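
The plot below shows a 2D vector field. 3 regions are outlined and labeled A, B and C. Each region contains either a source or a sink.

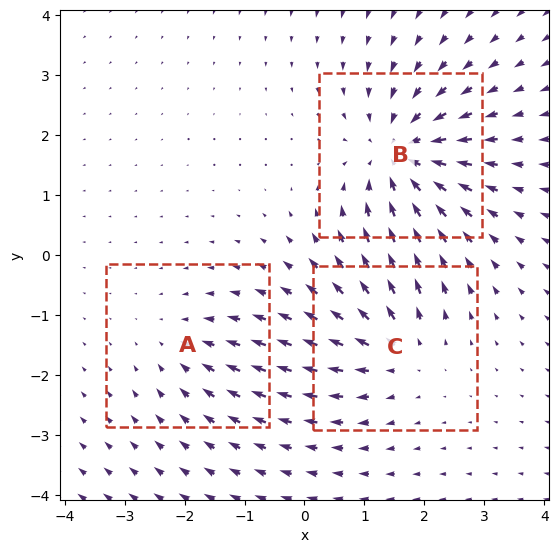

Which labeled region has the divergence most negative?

B

Divergence at each region's feature centre — A: about -2, B: about -5, C: about +3. Region B is most negative.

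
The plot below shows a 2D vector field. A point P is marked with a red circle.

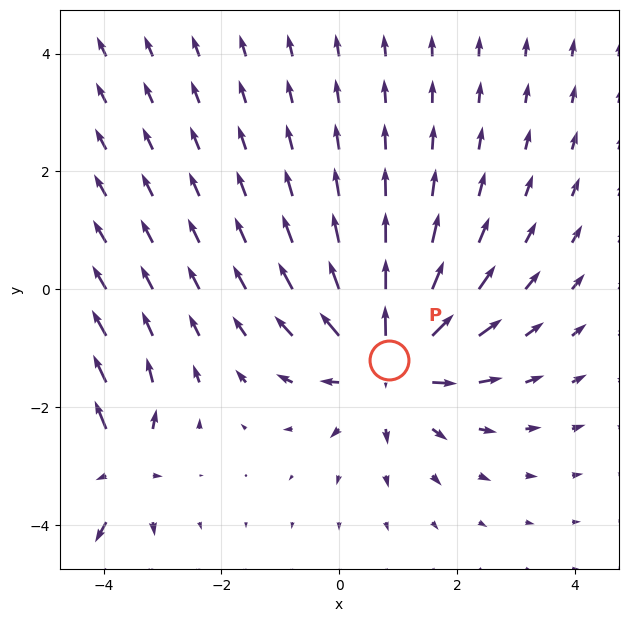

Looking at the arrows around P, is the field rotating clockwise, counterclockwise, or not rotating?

not rotating

Near P at (0.9, -1.2) the arrows show no circulation. The curl there is ≈0.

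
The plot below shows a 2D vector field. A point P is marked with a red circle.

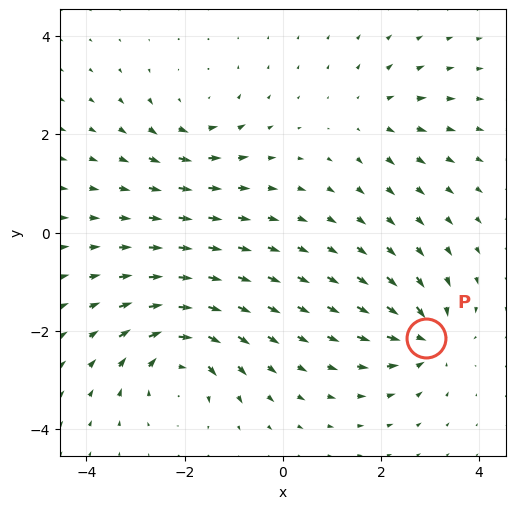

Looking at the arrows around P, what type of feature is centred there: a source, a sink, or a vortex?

sink

At P (2.9, -2.2) the arrows converge inward. Divergence about -6, curl ≈0 — negative divergence with near-zero curl is a sink.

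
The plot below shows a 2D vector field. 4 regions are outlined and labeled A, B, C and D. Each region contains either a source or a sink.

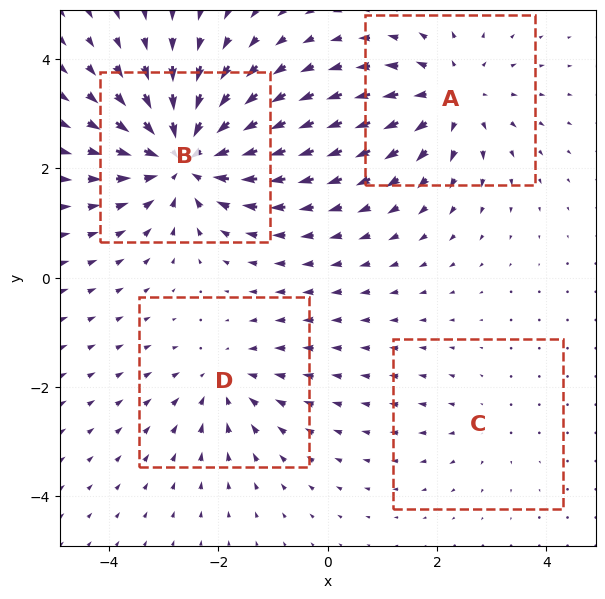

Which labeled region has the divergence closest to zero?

C

Divergence at each region's feature centre — A: about +4, B: about -7, C: about +2, D: about -3. Region C is closest to zero.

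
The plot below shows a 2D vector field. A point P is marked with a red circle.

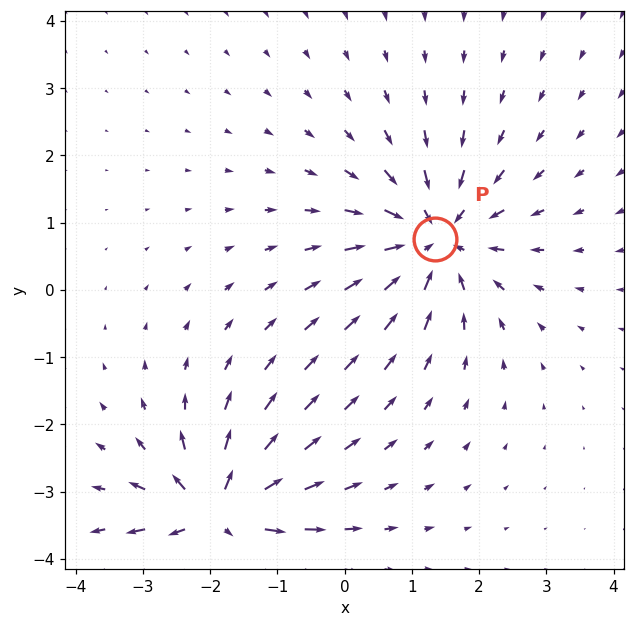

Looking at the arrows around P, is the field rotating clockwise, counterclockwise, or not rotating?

not rotating

Near P at (1.4, 0.8) the arrows show no circulation. The curl there is ≈0.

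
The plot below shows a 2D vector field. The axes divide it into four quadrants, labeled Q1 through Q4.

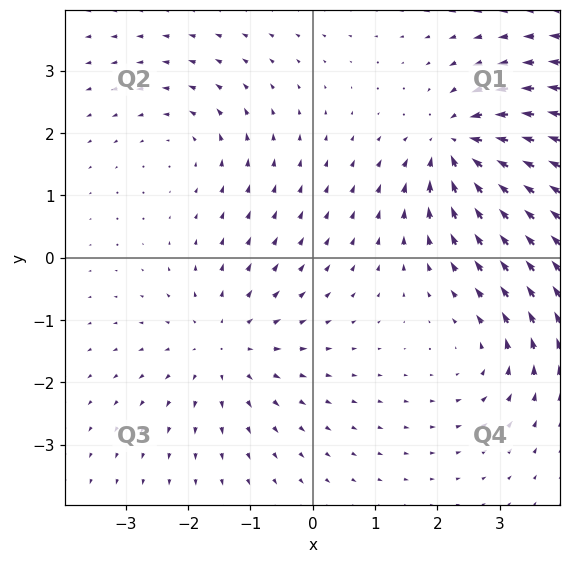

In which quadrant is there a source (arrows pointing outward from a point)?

The source sits at approximately (-1.4, -1.4), which lies in quadrant Q3. The divergence there is about +4, positive as expected for a source.

Q3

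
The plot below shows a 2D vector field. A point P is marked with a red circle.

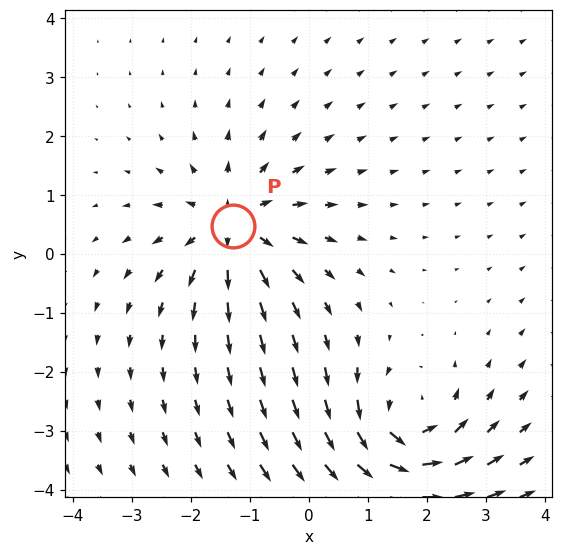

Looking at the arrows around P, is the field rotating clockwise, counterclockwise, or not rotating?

Near P at (-1.3, 0.5) the arrows show no circulation. The curl there is ≈0.

not rotating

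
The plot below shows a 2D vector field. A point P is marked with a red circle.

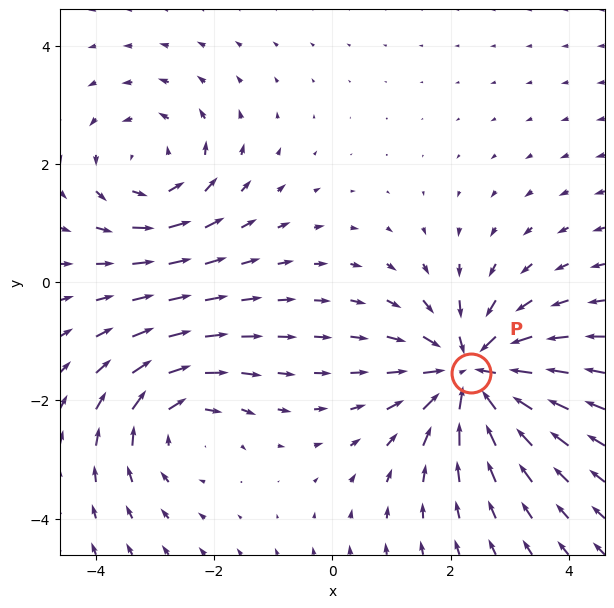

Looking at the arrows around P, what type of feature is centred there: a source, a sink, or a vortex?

sink

At P (2.4, -1.5) the arrows converge inward. Divergence about -6, curl ≈0 — negative divergence with near-zero curl is a sink.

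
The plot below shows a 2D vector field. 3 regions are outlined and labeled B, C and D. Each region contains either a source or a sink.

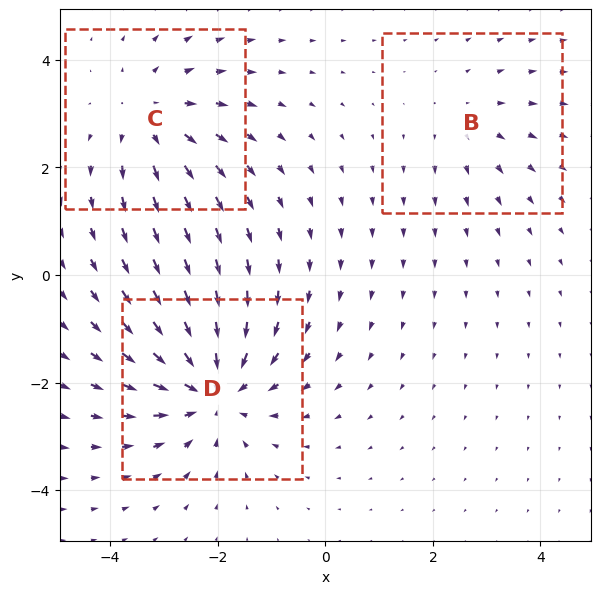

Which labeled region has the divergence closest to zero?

Divergence at each region's feature centre — B: about +2, C: about +3, D: about -4. Region B is closest to zero.

B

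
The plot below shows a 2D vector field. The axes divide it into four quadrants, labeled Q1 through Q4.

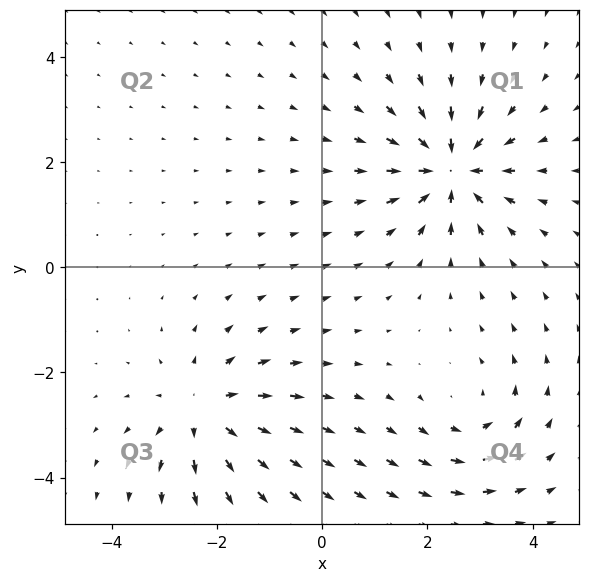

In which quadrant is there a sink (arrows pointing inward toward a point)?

The sink sits at approximately (2.5, 1.9), which lies in quadrant Q1. The divergence there is about -6, negative as expected for a sink.

Q1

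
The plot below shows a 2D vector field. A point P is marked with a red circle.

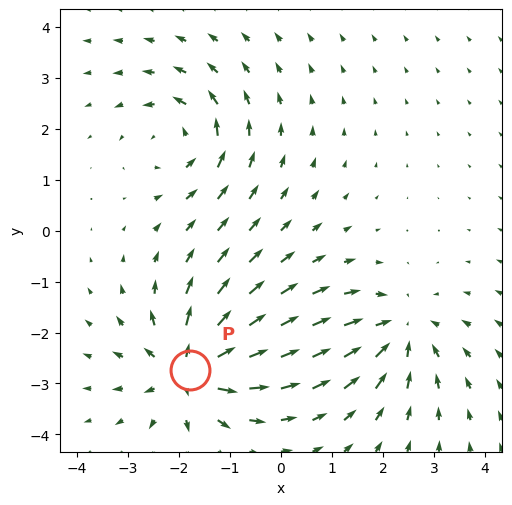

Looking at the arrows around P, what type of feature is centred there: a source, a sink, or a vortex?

At P (-1.8, -2.7) the arrows spread outward. Divergence about +6, curl ≈0 — positive divergence with near-zero curl is a source.

source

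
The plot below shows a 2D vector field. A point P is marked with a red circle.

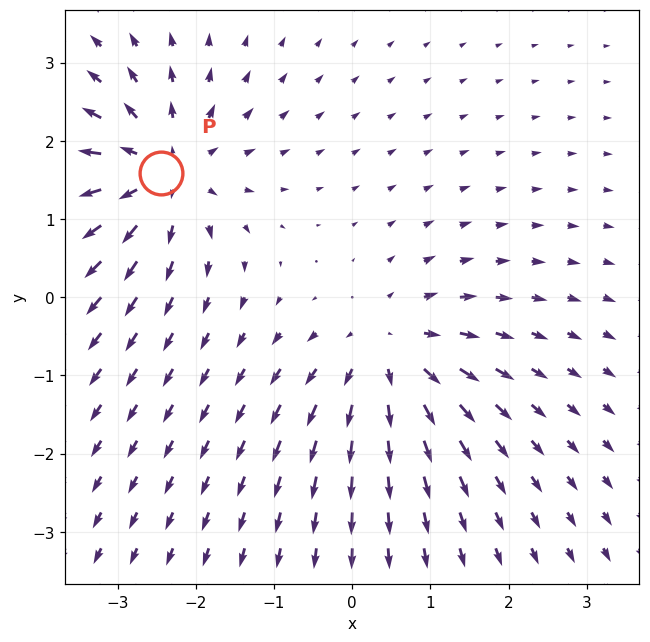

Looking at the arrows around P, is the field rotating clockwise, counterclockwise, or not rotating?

not rotating

Near P at (-2.4, 1.6) the arrows show no circulation. The curl there is ≈0.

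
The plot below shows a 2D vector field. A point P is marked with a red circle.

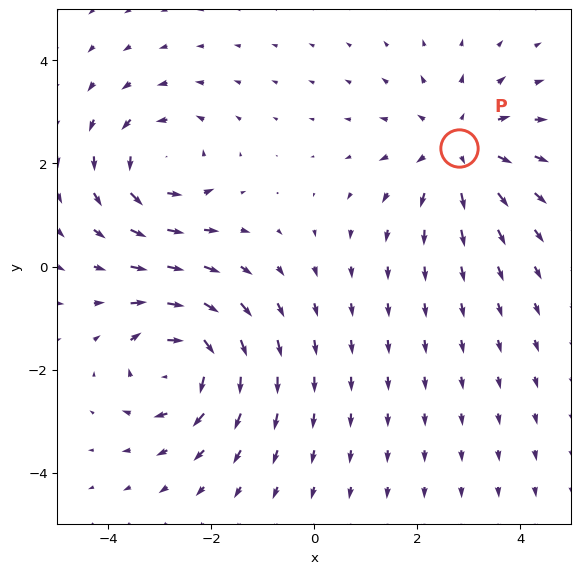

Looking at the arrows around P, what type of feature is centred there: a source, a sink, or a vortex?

source

At P (2.8, 2.3) the arrows spread outward. Divergence about +4, curl ≈0 — positive divergence with near-zero curl is a source.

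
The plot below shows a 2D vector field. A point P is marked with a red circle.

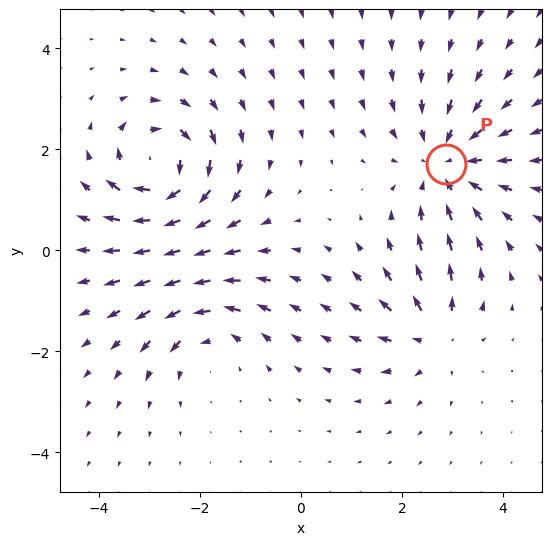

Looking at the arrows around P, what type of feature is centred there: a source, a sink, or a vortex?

sink

At P (2.9, 1.7) the arrows converge inward. Divergence about -4, curl ≈0 — negative divergence with near-zero curl is a sink.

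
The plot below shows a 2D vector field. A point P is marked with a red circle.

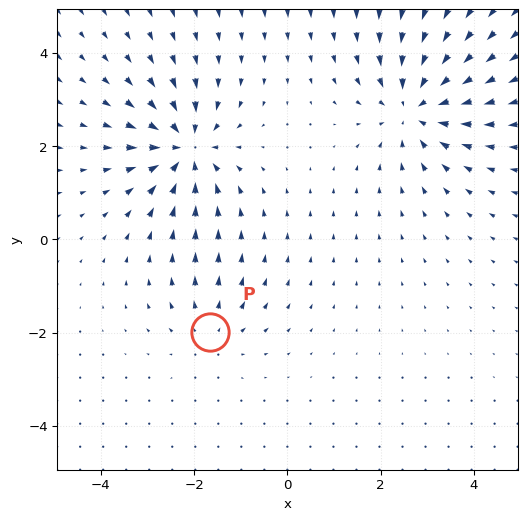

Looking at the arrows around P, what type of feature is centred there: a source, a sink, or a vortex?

At P (-1.6, -2.0) the arrows spread outward. Divergence about +2, curl ≈0 — positive divergence with near-zero curl is a source.

source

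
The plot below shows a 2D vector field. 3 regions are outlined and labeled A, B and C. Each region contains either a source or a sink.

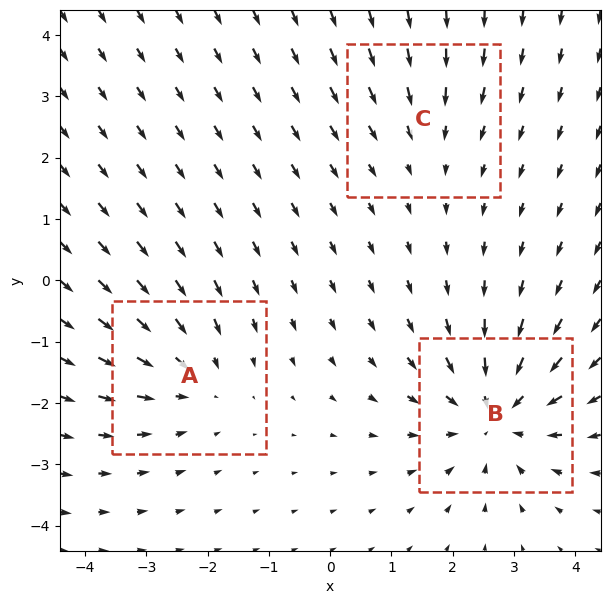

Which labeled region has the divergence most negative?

B

Divergence at each region's feature centre — A: about -3, B: about -5, C: about -2. Region B is most negative.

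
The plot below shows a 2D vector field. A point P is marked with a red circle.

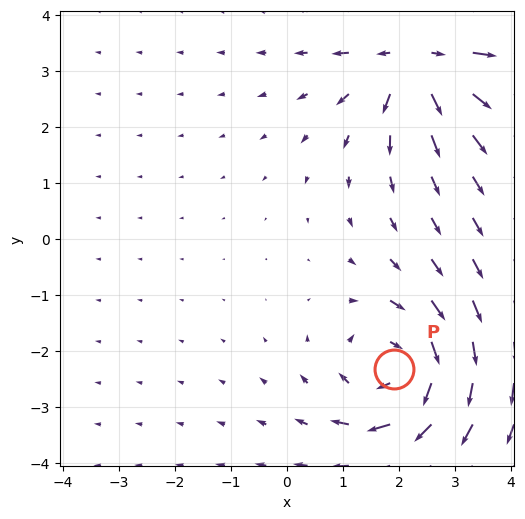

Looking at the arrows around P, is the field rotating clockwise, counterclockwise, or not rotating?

clockwise

Near P at (1.9, -2.3) the arrows circulate clockwise. The curl (z-component) there is about -5; negative curl means clockwise rotation.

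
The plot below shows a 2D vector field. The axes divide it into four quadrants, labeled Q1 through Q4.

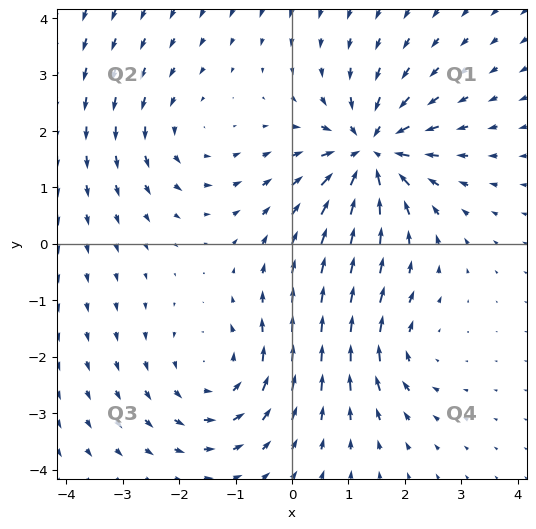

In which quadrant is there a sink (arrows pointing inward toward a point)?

Q1

The sink sits at approximately (1.4, 1.6), which lies in quadrant Q1. The divergence there is about -7, negative as expected for a sink.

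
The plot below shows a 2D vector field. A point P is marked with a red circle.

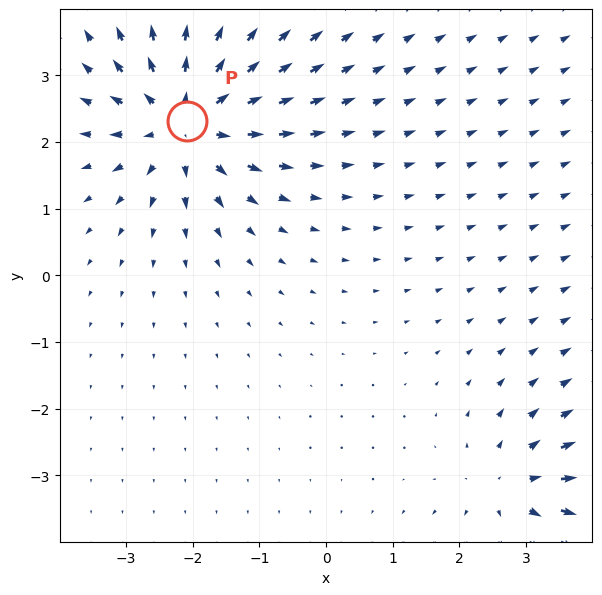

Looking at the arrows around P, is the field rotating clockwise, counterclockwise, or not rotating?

Near P at (-2.1, 2.3) the arrows show no circulation. The curl there is ≈0.

not rotating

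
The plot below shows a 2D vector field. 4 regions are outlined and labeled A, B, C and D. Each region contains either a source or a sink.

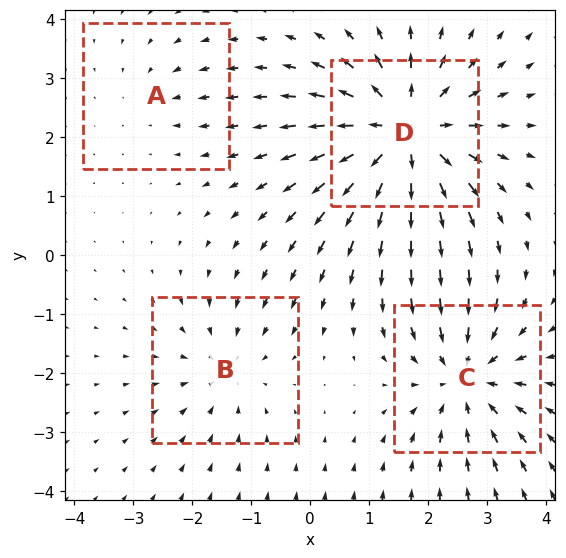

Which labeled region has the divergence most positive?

D

Divergence at each region's feature centre — A: about -2, B: about -3, C: about -5, D: about +7. Region D is most positive.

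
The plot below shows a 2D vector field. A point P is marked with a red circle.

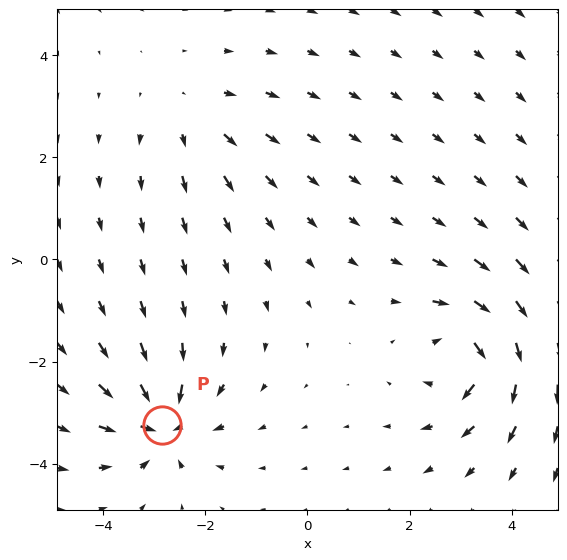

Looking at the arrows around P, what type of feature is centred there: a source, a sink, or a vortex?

sink

At P (-2.9, -3.2) the arrows converge inward. Divergence about -6, curl ≈0 — negative divergence with near-zero curl is a sink.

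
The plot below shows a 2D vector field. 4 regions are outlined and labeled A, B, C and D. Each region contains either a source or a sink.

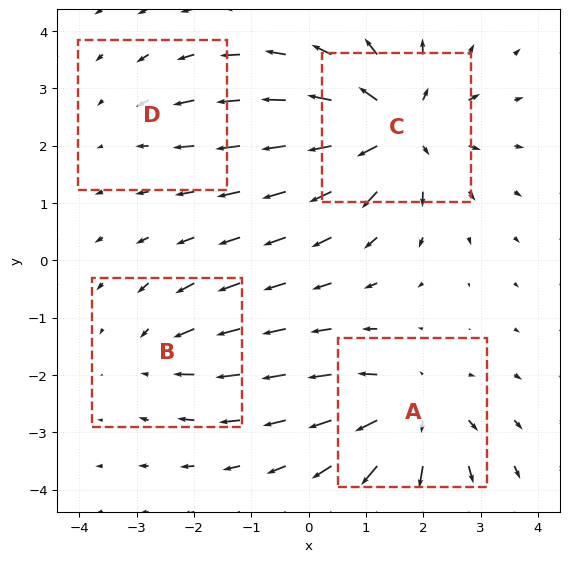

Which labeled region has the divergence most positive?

C

Divergence at each region's feature centre — A: about +5, B: about -3, C: about +7, D: about -2. Region C is most positive.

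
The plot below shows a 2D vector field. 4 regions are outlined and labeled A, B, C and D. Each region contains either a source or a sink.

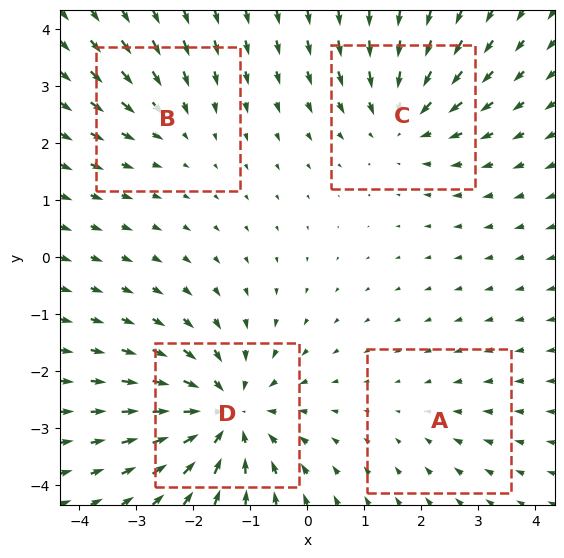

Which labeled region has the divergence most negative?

D

Divergence at each region's feature centre — A: about -2, B: about -3, C: about -5, D: about -7. Region D is most negative.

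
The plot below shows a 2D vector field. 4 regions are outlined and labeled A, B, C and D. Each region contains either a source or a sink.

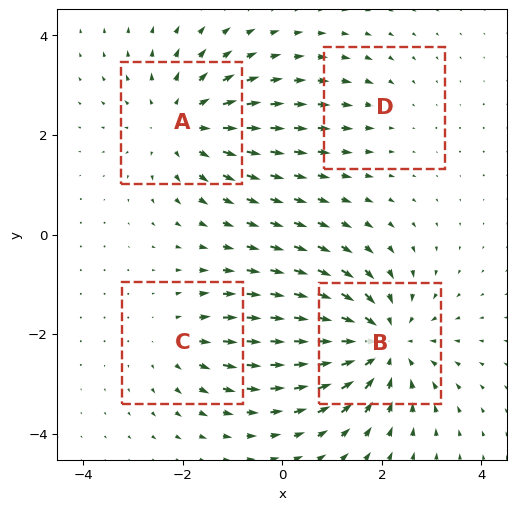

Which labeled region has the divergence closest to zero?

D

Divergence at each region's feature centre — A: about +4, B: about -6, C: about +3, D: about -2. Region D is closest to zero.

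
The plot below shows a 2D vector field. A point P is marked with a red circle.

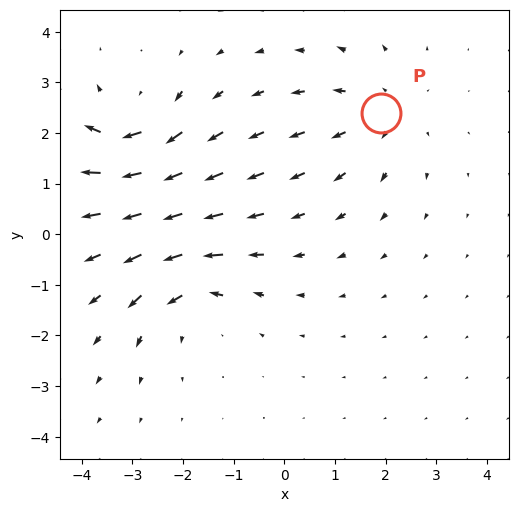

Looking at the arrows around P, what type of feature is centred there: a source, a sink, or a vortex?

source

At P (1.9, 2.4) the arrows spread outward. Divergence about +3, curl ≈0 — positive divergence with near-zero curl is a source.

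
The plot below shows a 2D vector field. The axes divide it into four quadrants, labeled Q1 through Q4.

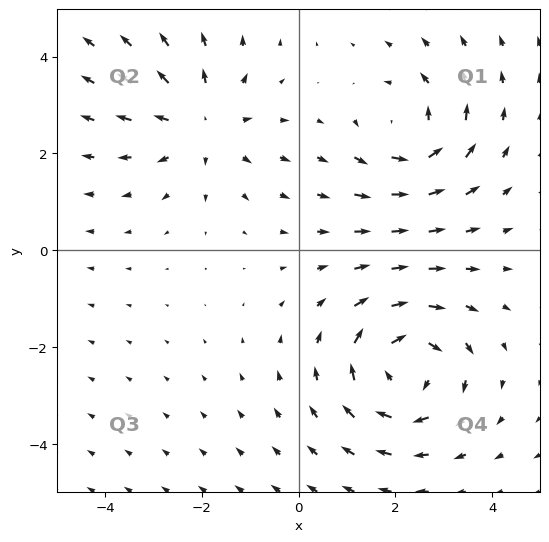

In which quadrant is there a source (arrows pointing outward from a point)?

Q2

The source sits at approximately (-2.0, 2.6), which lies in quadrant Q2. The divergence there is about +3, positive as expected for a source.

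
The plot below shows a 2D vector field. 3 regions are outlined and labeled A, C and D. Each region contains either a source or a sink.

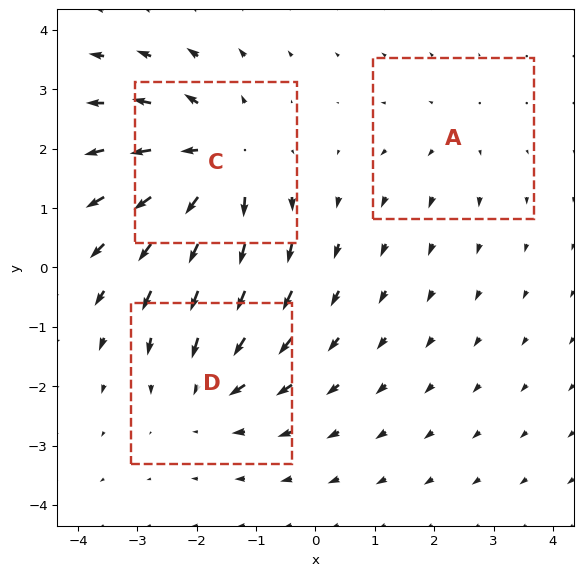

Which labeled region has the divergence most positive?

C

Divergence at each region's feature centre — A: about +2, C: about +5, D: about -3. Region C is most positive.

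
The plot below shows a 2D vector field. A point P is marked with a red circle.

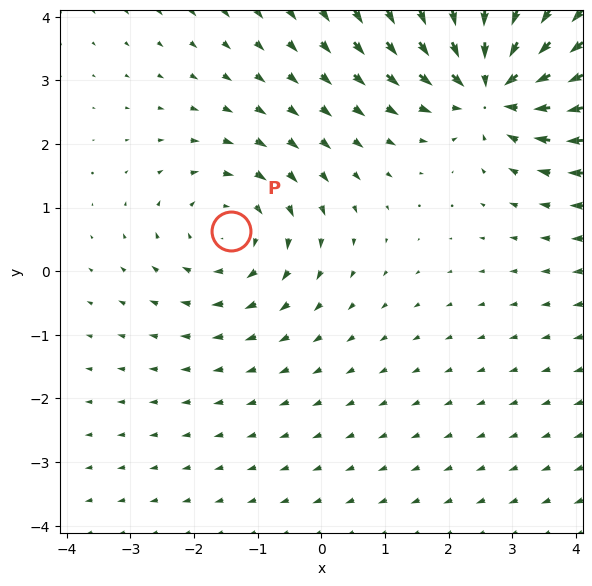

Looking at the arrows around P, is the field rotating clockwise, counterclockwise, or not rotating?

clockwise

Near P at (-1.4, 0.6) the arrows circulate clockwise. The curl (z-component) there is about -2; negative curl means clockwise rotation.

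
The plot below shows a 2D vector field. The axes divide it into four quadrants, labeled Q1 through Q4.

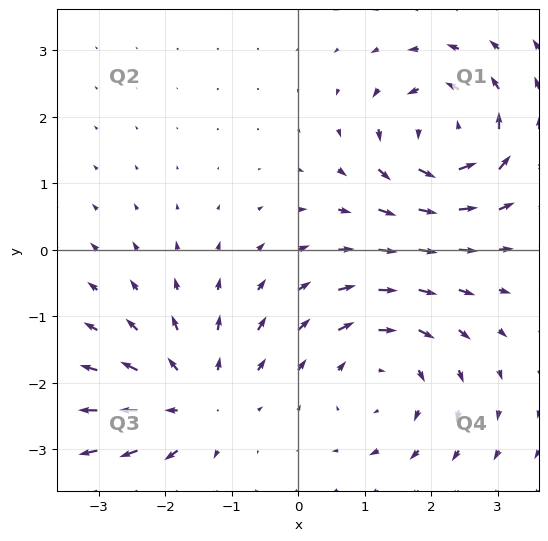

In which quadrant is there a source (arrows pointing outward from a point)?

Q3

The source sits at approximately (-1.6, -2.3), which lies in quadrant Q3. The divergence there is about +3, positive as expected for a source.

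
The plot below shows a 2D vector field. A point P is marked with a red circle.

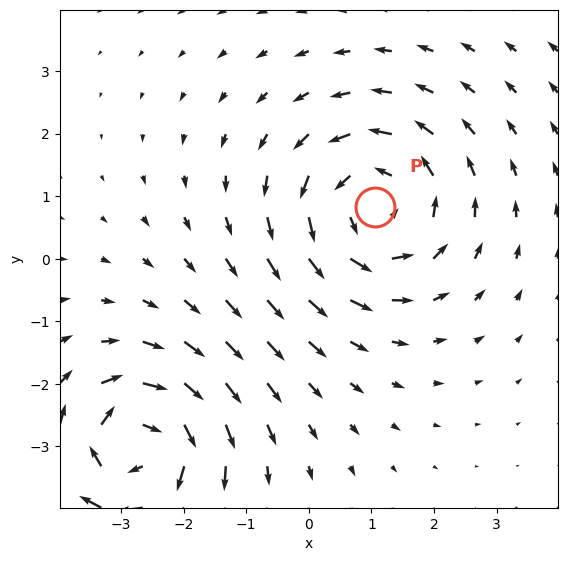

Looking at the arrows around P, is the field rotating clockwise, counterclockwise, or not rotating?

Near P at (1.1, 0.8) the arrows circulate counterclockwise. The curl (z-component) there is about +4; positive curl means counterclockwise rotation.

counterclockwise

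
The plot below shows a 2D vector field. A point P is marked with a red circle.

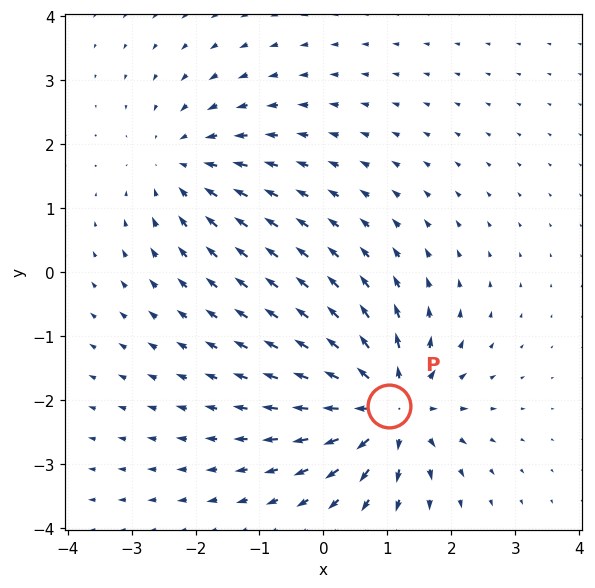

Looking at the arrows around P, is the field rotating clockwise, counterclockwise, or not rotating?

Near P at (1.0, -2.1) the arrows show no circulation. The curl there is ≈0.

not rotating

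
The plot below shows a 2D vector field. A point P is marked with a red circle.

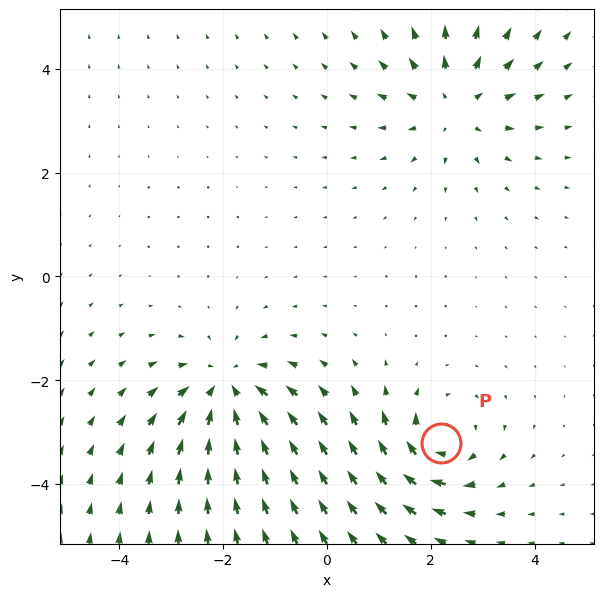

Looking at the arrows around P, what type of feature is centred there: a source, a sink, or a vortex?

vortex

At P (2.2, -3.2) the arrows circulate clockwise. Divergence ≈0, curl about -5 — near-zero divergence with nonzero curl is a vortex.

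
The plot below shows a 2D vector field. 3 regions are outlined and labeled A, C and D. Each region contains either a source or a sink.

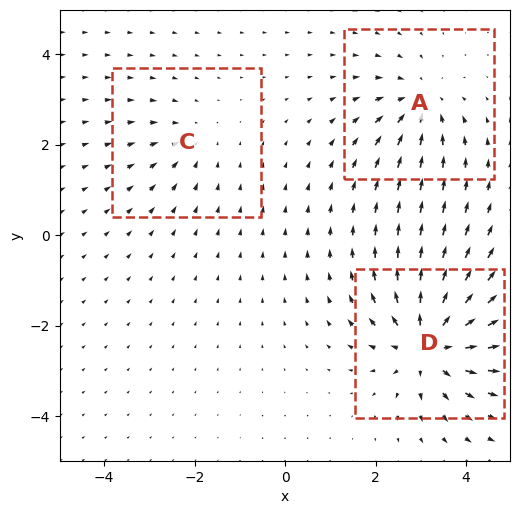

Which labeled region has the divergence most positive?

Divergence at each region's feature centre — A: about -4, C: about -2, D: about +6. Region D is most positive.

D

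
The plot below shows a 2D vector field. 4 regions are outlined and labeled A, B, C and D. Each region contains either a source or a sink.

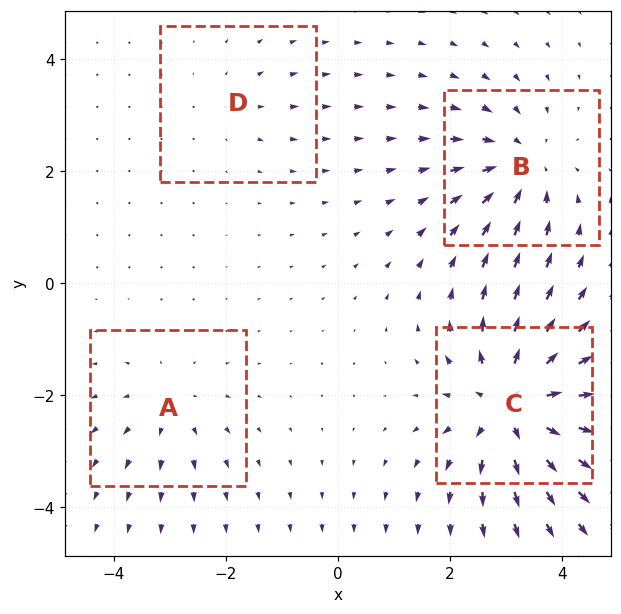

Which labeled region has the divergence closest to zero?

Divergence at each region's feature centre — A: about +3, B: about -5, C: about +7, D: about +2. Region D is closest to zero.

D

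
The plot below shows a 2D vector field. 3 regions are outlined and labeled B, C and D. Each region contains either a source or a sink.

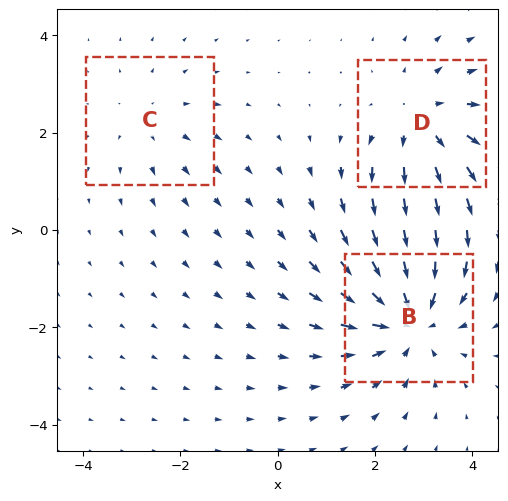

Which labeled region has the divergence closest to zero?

C

Divergence at each region's feature centre — B: about -4, C: about +2, D: about +3. Region C is closest to zero.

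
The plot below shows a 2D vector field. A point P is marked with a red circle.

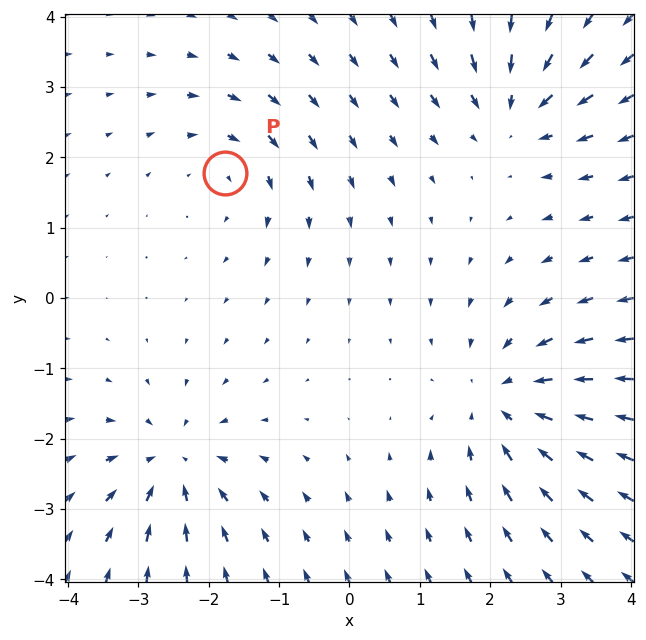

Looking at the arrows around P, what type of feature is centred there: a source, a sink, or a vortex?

vortex

At P (-1.8, 1.8) the arrows circulate clockwise. Divergence ≈0, curl about -3 — near-zero divergence with nonzero curl is a vortex.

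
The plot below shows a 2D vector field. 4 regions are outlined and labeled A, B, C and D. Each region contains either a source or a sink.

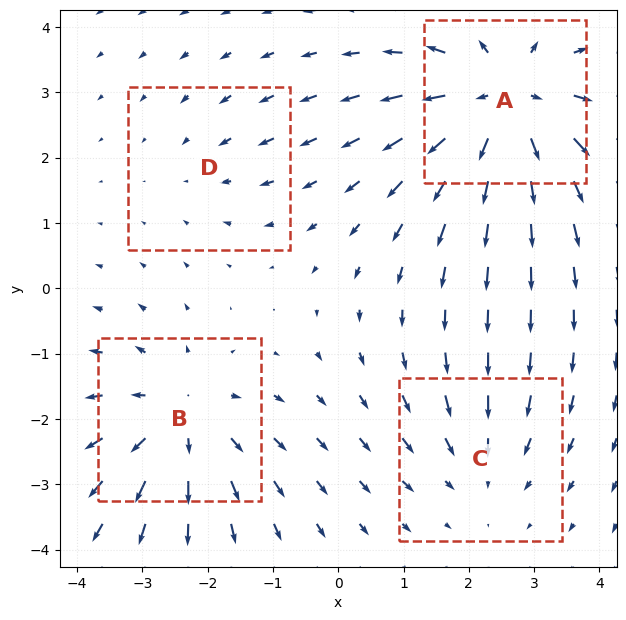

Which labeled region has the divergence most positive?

A

Divergence at each region's feature centre — A: about +6, B: about +4, C: about -3, D: about -2. Region A is most positive.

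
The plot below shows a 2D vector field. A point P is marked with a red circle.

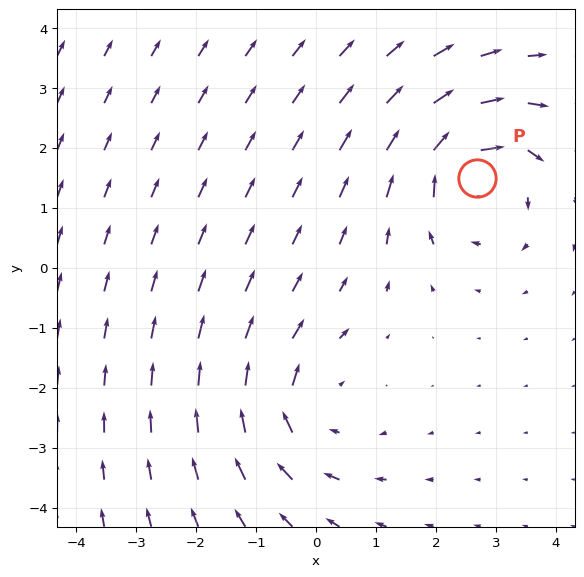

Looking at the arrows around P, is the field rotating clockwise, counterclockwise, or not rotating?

clockwise

Near P at (2.7, 1.5) the arrows circulate clockwise. The curl (z-component) there is about -4; negative curl means clockwise rotation.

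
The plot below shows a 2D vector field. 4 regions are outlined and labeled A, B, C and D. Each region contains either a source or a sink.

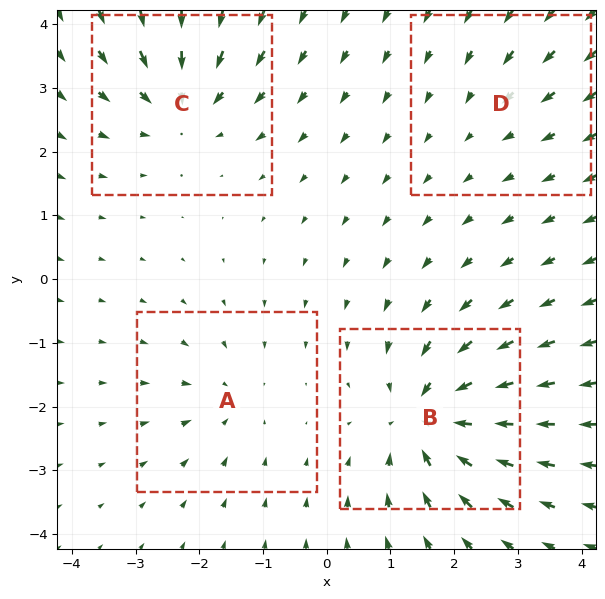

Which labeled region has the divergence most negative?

Divergence at each region's feature centre — A: about -4, B: about -8, C: about -6, D: about -2. Region B is most negative.

B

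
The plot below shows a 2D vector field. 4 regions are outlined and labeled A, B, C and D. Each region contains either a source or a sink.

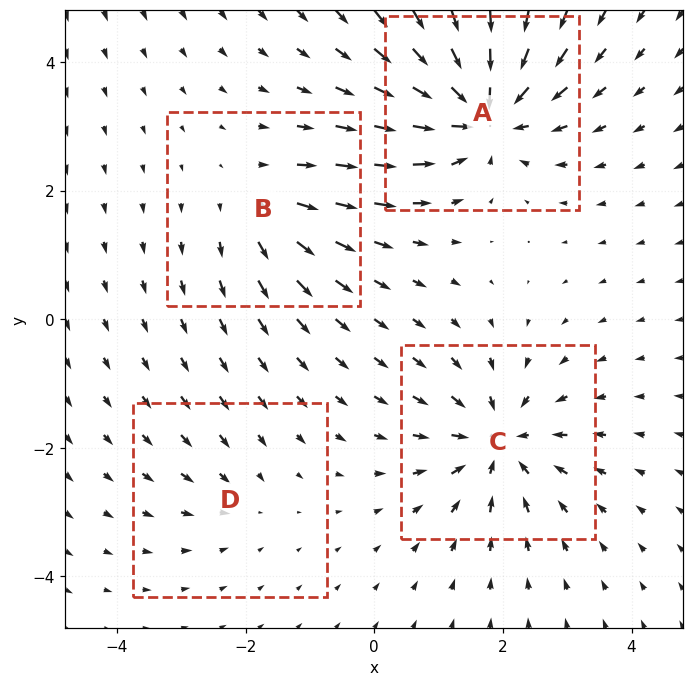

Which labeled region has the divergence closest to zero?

D

Divergence at each region's feature centre — A: about -8, B: about +4, C: about -6, D: about -2. Region D is closest to zero.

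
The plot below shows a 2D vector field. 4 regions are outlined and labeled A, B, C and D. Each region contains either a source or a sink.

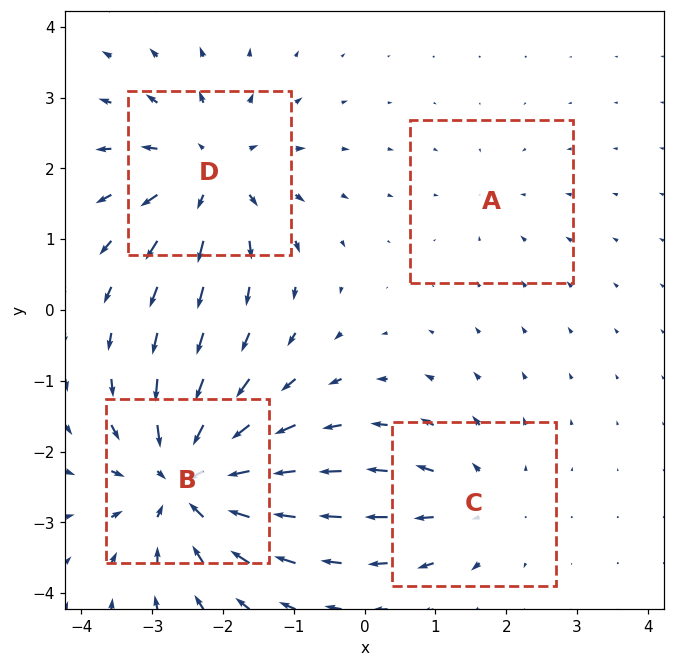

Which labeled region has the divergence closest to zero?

A

Divergence at each region's feature centre — A: about -2, B: about -7, C: about +3, D: about +5. Region A is closest to zero.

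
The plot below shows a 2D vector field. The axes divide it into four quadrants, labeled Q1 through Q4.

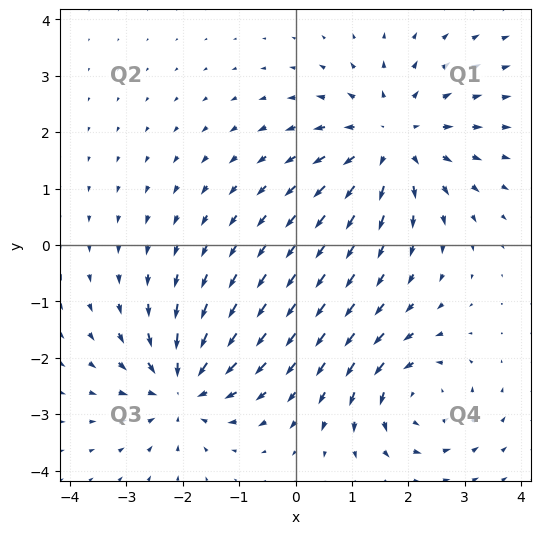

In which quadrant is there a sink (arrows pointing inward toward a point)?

The sink sits at approximately (-2.0, -2.5), which lies in quadrant Q3. The divergence there is about -4, negative as expected for a sink.

Q3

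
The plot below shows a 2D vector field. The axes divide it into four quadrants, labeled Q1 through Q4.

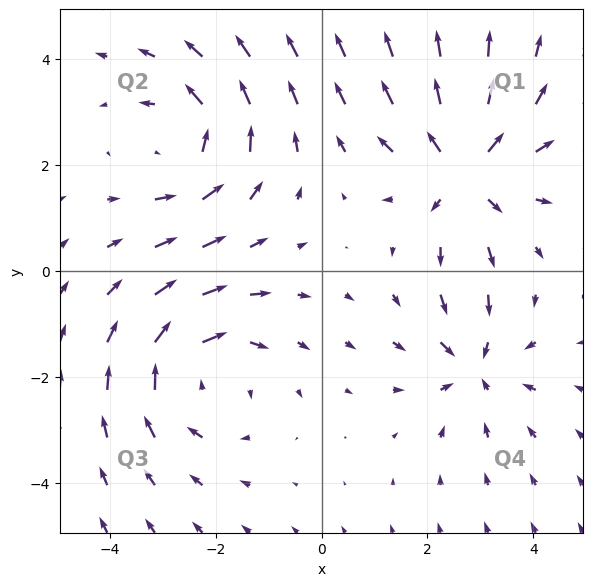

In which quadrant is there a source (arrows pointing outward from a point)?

The source sits at approximately (2.7, 1.9), which lies in quadrant Q1. The divergence there is about +5, positive as expected for a source.

Q1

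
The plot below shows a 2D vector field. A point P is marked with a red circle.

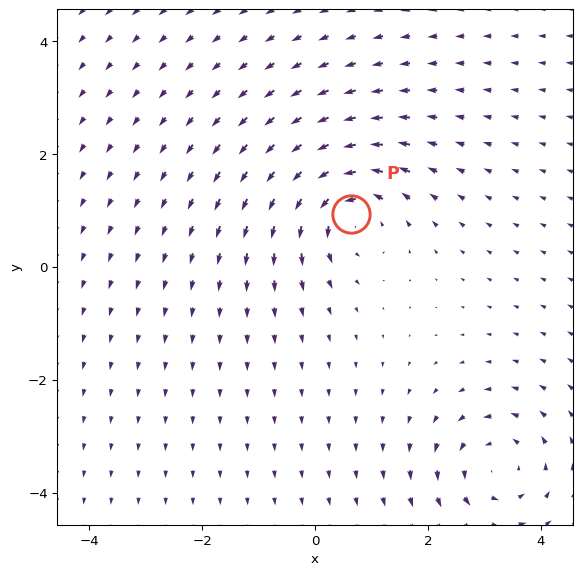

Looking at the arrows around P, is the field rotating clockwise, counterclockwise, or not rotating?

counterclockwise

Near P at (0.6, 0.9) the arrows circulate counterclockwise. The curl (z-component) there is about +5; positive curl means counterclockwise rotation.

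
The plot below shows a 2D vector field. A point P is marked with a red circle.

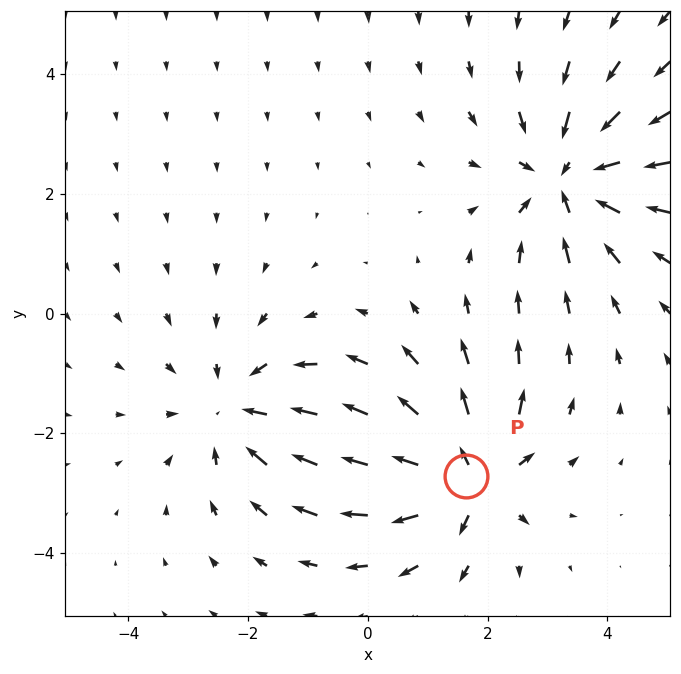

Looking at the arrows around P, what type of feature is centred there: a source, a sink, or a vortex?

source

At P (1.6, -2.7) the arrows spread outward. Divergence about +6, curl ≈0 — positive divergence with near-zero curl is a source.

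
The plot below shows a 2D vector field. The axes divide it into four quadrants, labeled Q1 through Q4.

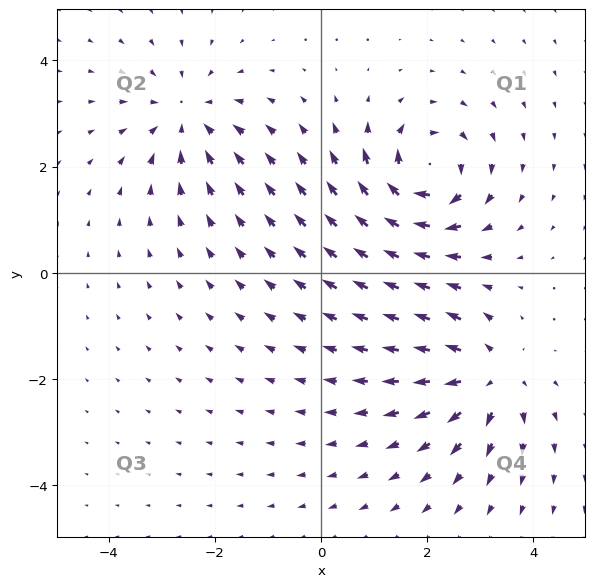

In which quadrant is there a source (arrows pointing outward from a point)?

The source sits at approximately (3.2, -2.0), which lies in quadrant Q4. The divergence there is about +5, positive as expected for a source.

Q4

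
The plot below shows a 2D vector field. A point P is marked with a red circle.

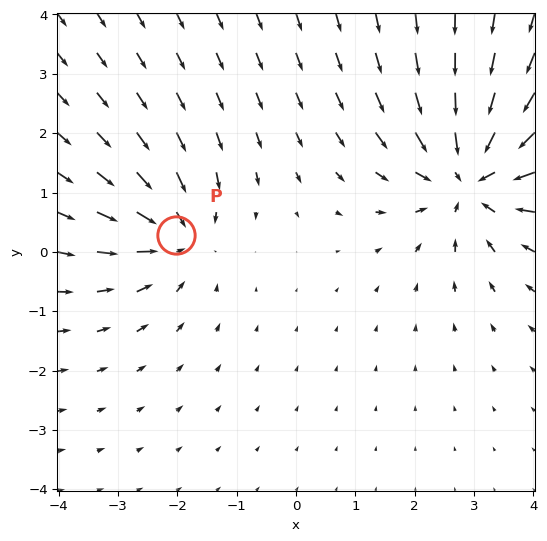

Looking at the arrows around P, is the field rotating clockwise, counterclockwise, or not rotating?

Near P at (-2.0, 0.3) the arrows show no circulation. The curl there is ≈0.

not rotating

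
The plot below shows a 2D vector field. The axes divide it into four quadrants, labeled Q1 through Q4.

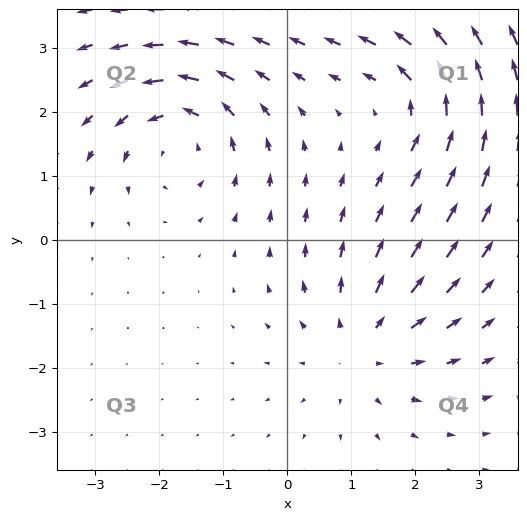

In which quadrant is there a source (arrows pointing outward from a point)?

The source sits at approximately (1.2, -1.6), which lies in quadrant Q4. The divergence there is about +4, positive as expected for a source.

Q4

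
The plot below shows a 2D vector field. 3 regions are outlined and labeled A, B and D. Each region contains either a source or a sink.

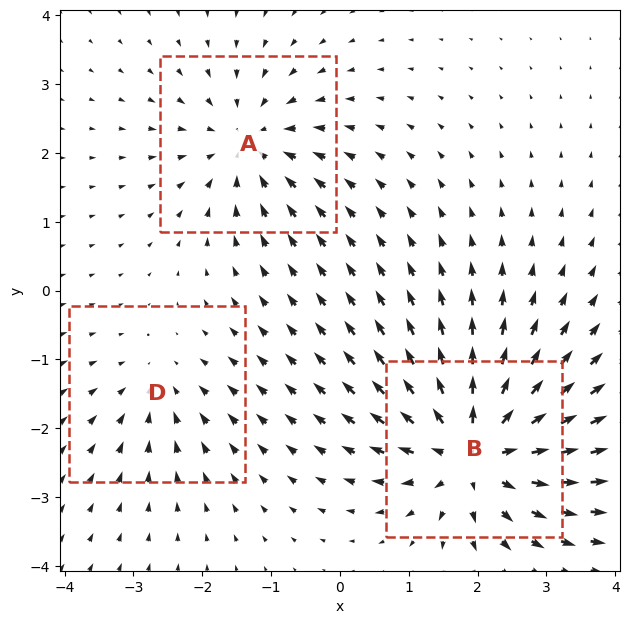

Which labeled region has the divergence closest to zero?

D

Divergence at each region's feature centre — A: about -3, B: about +5, D: about -2. Region D is closest to zero.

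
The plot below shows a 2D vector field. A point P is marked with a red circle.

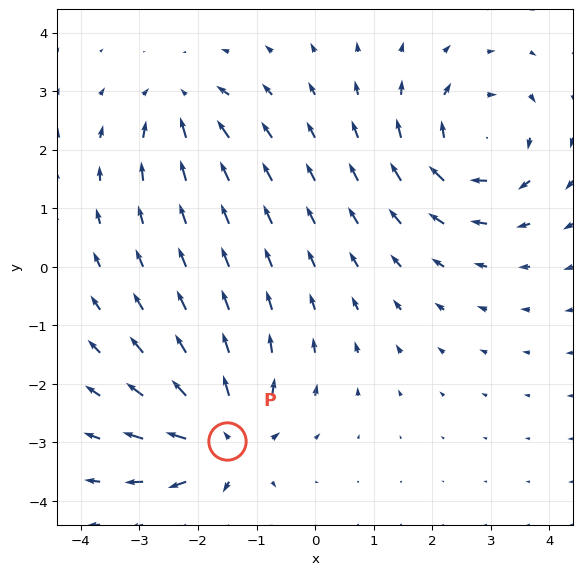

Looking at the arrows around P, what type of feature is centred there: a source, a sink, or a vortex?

source

At P (-1.5, -3.0) the arrows spread outward. Divergence about +5, curl ≈0 — positive divergence with near-zero curl is a source.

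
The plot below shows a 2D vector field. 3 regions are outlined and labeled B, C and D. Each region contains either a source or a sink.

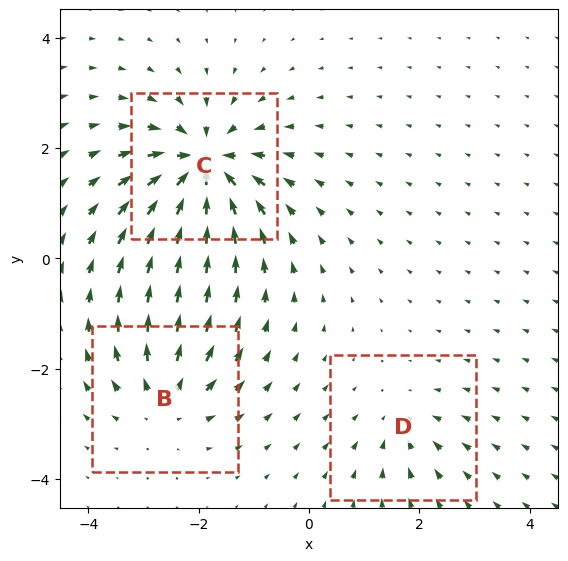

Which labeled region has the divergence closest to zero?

Divergence at each region's feature centre — B: about +4, C: about -7, D: about -3. Region D is closest to zero.

D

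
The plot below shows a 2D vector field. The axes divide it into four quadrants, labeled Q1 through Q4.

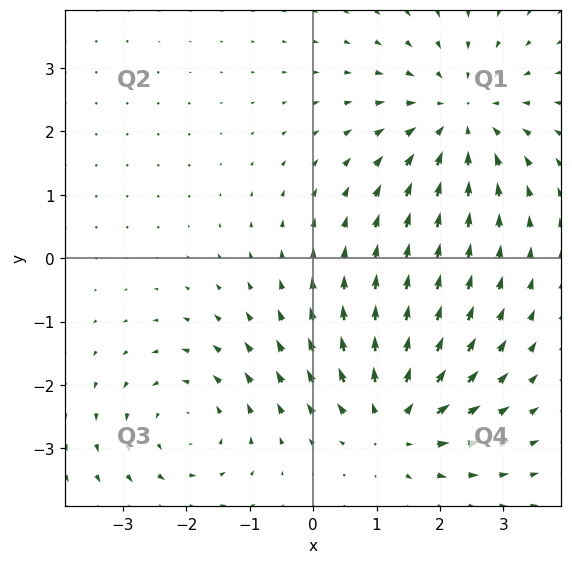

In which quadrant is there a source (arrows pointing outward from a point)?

The source sits at approximately (1.3, -2.6), which lies in quadrant Q4. The divergence there is about +4, positive as expected for a source.

Q4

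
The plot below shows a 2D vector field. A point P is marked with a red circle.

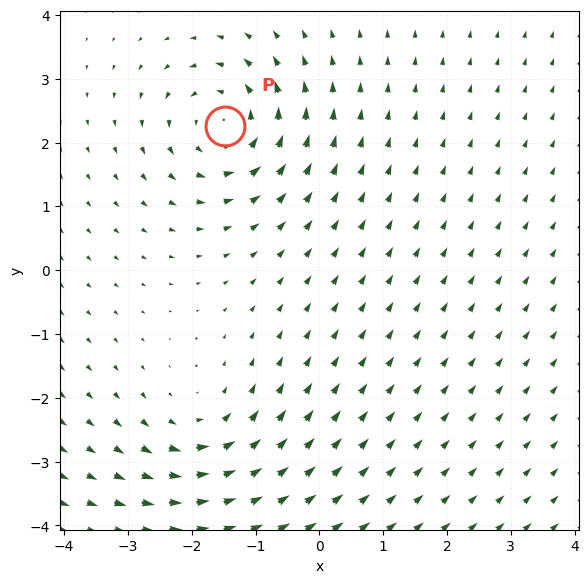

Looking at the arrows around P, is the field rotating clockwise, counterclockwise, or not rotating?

counterclockwise

Near P at (-1.5, 2.3) the arrows circulate counterclockwise. The curl (z-component) there is about +5; positive curl means counterclockwise rotation.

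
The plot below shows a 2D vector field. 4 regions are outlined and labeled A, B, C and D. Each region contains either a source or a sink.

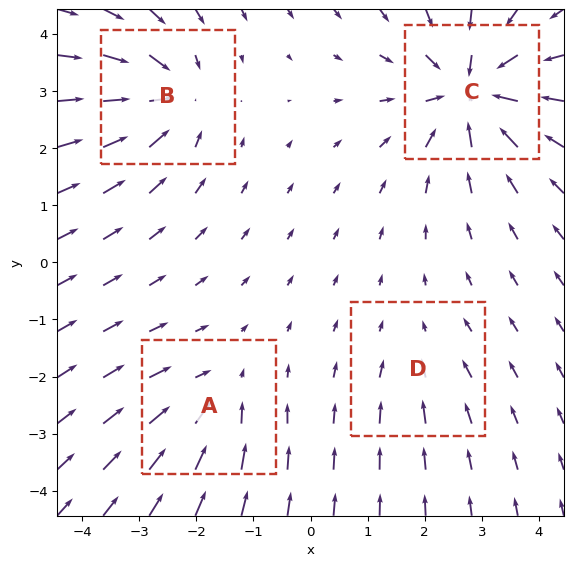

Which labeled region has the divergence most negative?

Divergence at each region's feature centre — A: about -4, B: about -5, C: about -7, D: about -2. Region C is most negative.

C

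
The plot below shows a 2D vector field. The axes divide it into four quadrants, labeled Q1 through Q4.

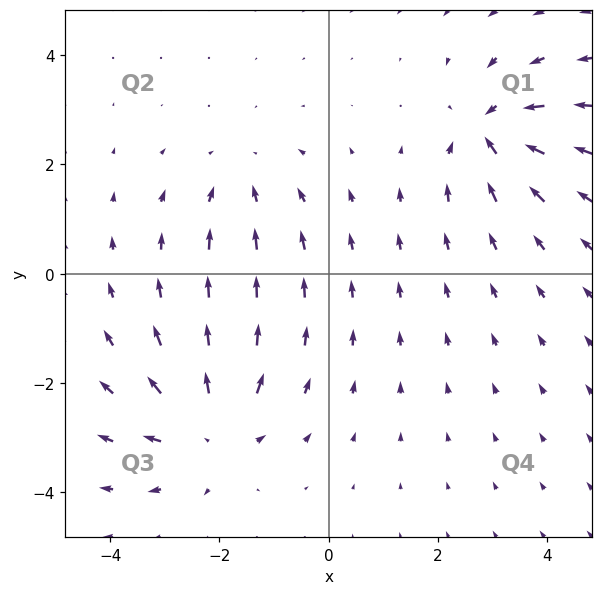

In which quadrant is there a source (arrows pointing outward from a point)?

Q3

The source sits at approximately (-2.2, -2.9), which lies in quadrant Q3. The divergence there is about +4, positive as expected for a source.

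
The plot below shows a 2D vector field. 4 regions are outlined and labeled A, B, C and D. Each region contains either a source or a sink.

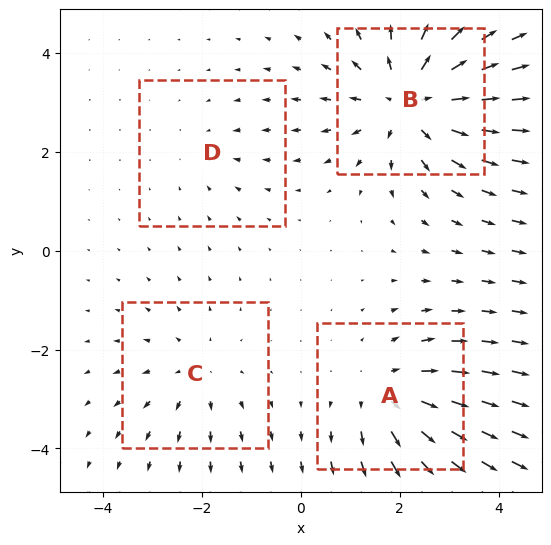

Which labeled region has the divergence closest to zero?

D

Divergence at each region's feature centre — A: about +4, B: about +6, C: about +3, D: about -2. Region D is closest to zero.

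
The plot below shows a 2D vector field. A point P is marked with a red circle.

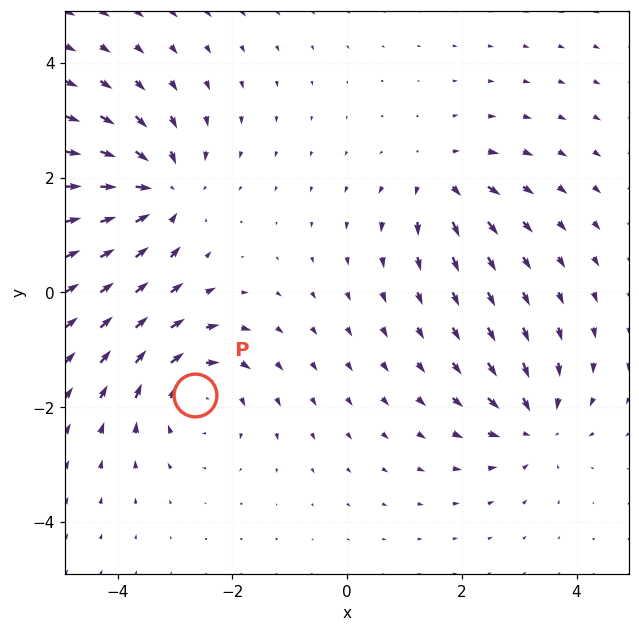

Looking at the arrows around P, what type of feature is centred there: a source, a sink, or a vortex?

At P (-2.7, -1.8) the arrows circulate clockwise. Divergence ≈0, curl about -5 — near-zero divergence with nonzero curl is a vortex.

vortex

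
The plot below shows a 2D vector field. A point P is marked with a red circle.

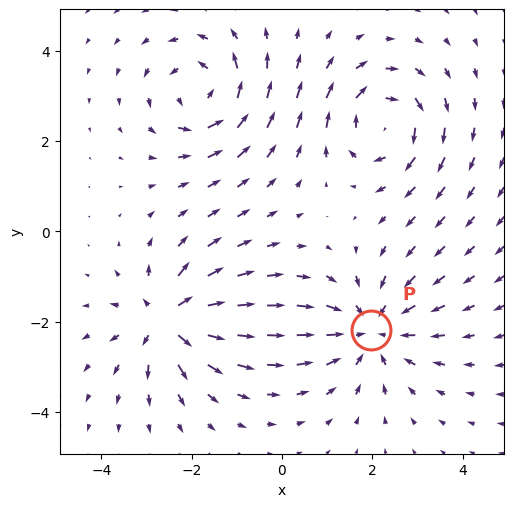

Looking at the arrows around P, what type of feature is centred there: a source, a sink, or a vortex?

sink

At P (2.0, -2.2) the arrows converge inward. Divergence about -4, curl ≈0 — negative divergence with near-zero curl is a sink.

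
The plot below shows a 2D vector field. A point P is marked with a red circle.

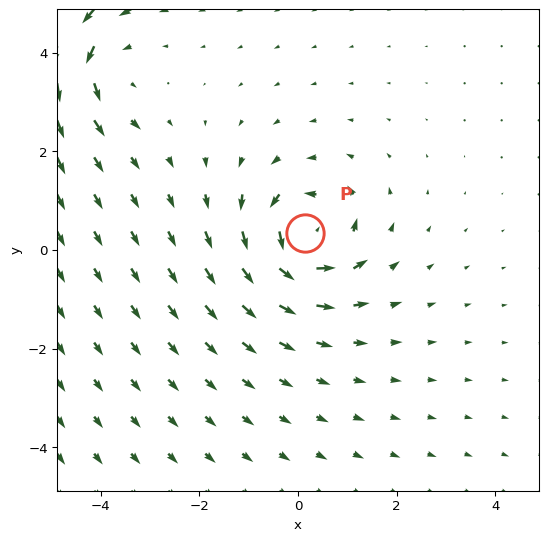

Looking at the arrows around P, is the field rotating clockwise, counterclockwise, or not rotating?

counterclockwise

Near P at (0.1, 0.3) the arrows circulate counterclockwise. The curl (z-component) there is about +7; positive curl means counterclockwise rotation.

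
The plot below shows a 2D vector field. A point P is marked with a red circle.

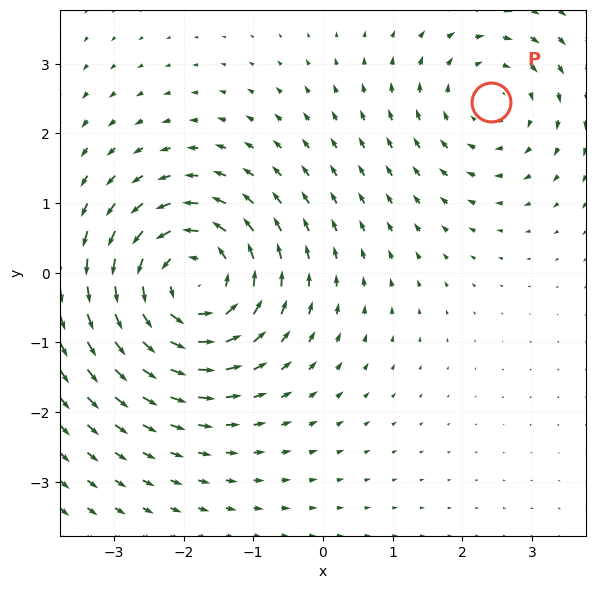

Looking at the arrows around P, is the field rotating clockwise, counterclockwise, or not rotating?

clockwise

Near P at (2.4, 2.5) the arrows circulate clockwise. The curl (z-component) there is about -3; negative curl means clockwise rotation.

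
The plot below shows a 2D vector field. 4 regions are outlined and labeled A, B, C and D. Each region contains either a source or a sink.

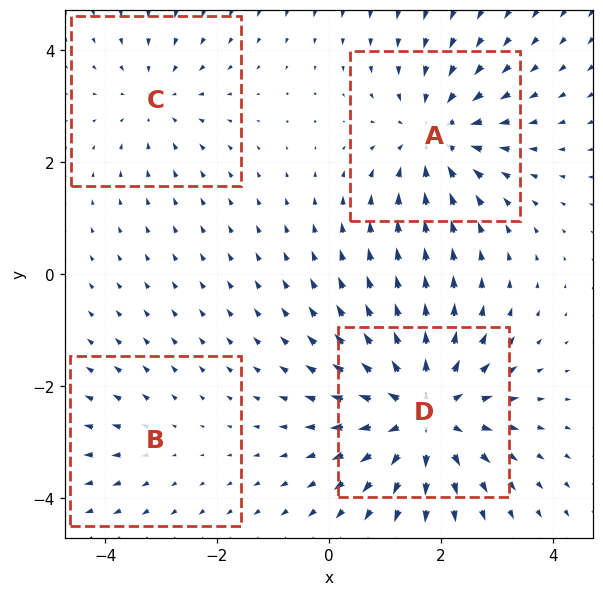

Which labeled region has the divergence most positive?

D

Divergence at each region's feature centre — A: about -5, B: about +2, C: about -3, D: about +7. Region D is most positive.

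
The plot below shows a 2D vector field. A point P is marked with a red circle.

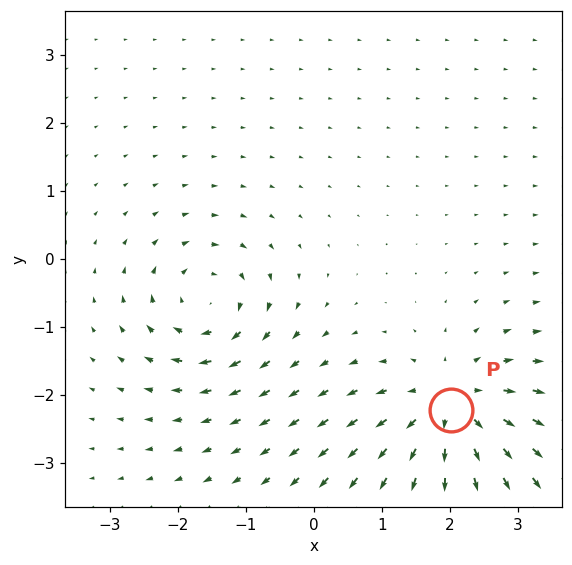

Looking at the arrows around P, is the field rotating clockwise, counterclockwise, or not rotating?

not rotating

Near P at (2.0, -2.2) the arrows show no circulation. The curl there is ≈0.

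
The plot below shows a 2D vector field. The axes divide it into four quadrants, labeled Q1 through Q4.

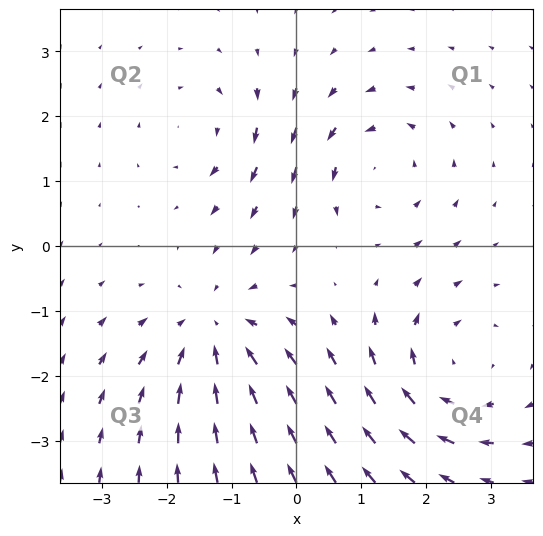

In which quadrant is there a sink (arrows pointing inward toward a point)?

The sink sits at approximately (-1.3, -1.3), which lies in quadrant Q3. The divergence there is about -4, negative as expected for a sink.

Q3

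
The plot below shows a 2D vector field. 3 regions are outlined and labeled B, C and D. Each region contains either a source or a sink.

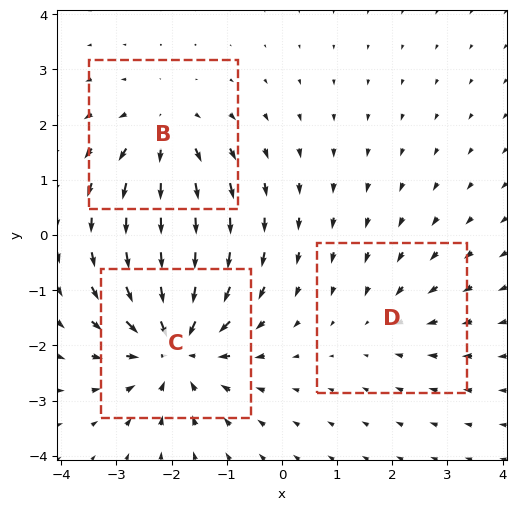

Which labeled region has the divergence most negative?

C

Divergence at each region's feature centre — B: about +3, C: about -5, D: about -2. Region C is most negative.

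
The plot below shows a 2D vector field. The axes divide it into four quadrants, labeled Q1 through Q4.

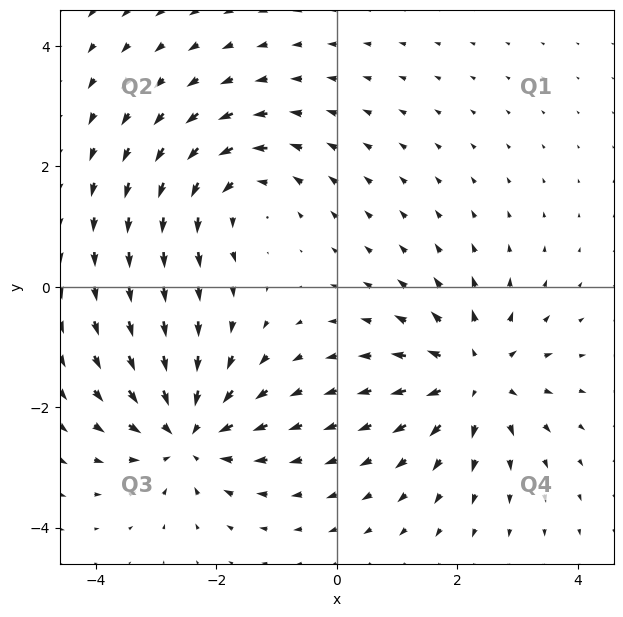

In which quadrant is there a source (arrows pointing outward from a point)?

The source sits at approximately (2.3, -1.5), which lies in quadrant Q4. The divergence there is about +4, positive as expected for a source.

Q4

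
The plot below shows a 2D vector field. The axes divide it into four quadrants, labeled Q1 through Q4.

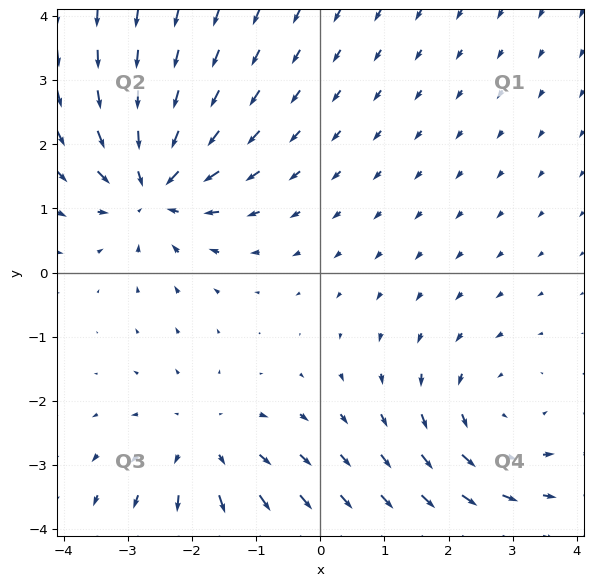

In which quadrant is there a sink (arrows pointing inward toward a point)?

The sink sits at approximately (-2.6, 1.3), which lies in quadrant Q2. The divergence there is about -5, negative as expected for a sink.

Q2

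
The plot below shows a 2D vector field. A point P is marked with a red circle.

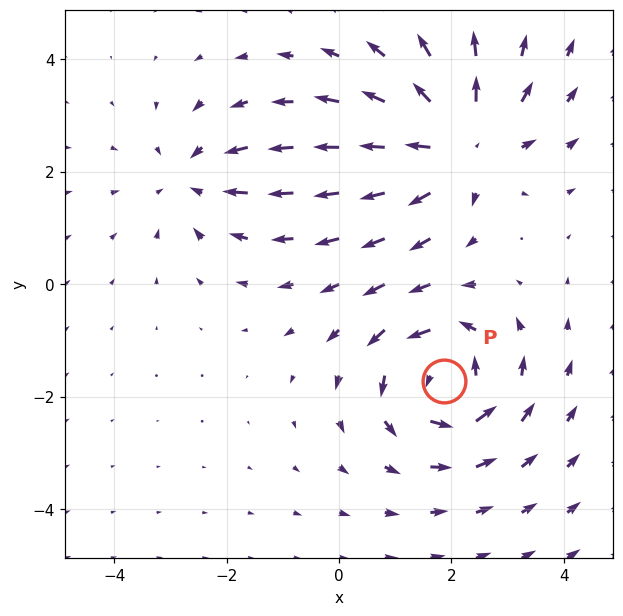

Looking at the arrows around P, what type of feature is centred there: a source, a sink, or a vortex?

At P (1.9, -1.7) the arrows circulate counterclockwise. Divergence ≈0, curl about +5 — near-zero divergence with nonzero curl is a vortex.

vortex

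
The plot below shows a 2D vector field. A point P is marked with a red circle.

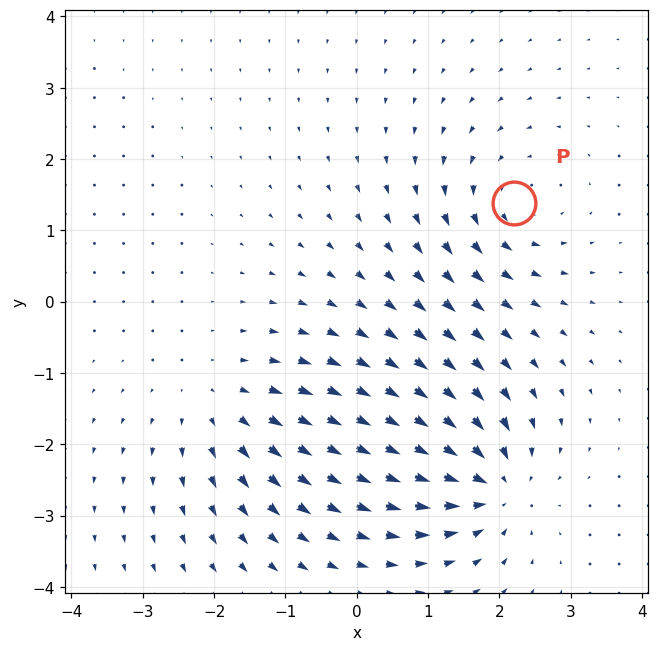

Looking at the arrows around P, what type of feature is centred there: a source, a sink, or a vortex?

At P (2.2, 1.4) the arrows circulate counterclockwise. Divergence ≈0, curl about +3 — near-zero divergence with nonzero curl is a vortex.

vortex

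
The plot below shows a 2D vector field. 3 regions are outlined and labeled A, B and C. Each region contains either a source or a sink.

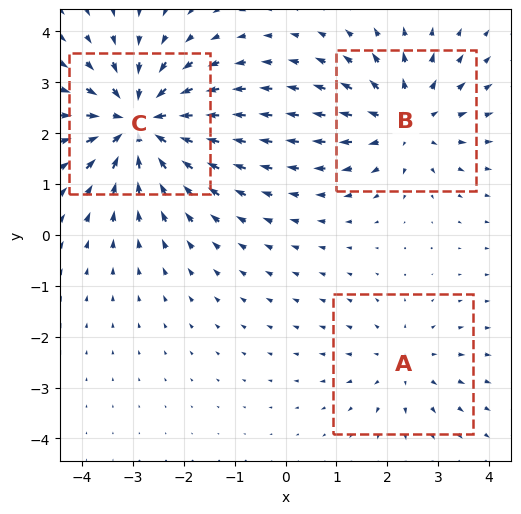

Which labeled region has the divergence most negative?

C

Divergence at each region's feature centre — A: about +2, B: about +3, C: about -4. Region C is most negative.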